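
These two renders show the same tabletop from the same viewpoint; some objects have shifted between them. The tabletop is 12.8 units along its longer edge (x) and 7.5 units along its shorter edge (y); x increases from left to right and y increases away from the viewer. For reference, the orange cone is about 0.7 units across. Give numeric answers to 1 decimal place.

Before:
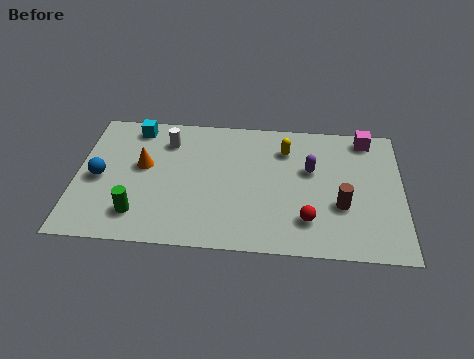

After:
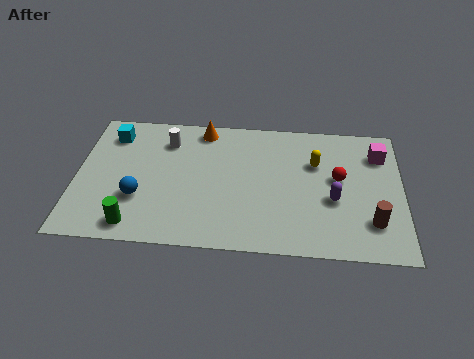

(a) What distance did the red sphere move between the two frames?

2.7

The red sphere moved from about (9.1, 1.8) to (10.3, 4.2), a distance of √(1.2² + 2.4²) ≈ 2.7.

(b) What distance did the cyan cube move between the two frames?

1.0

From (2.2, 6.5) to (1.3, 6.0), the cyan cube covered √(0.9² + 0.5²) ≈ 1.0 units.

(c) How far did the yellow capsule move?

1.4

The yellow capsule moved from about (8.2, 5.7) to (9.4, 5.0), a distance of √(1.2² + 0.7²) ≈ 1.4.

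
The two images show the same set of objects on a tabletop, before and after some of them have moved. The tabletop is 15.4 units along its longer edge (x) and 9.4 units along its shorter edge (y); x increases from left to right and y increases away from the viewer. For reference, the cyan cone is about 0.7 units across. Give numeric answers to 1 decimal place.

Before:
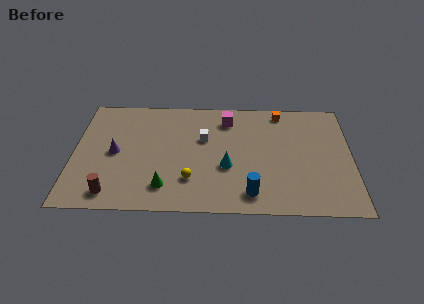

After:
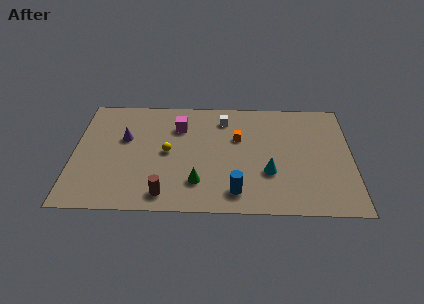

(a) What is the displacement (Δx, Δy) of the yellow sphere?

(-1.3, 2.2)

From the two frames, the yellow sphere sits at roughly (6.5, 2.5) before and (5.2, 4.7) after.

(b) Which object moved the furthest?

the orange cube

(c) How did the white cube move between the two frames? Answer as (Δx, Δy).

(1.1, 1.7)

The white cube was at about (7.2, 5.9) and moved to about (8.3, 7.6).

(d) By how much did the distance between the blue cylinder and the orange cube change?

-2.6

Before: roughly 7.0 units apart; after: 4.4. That's 2.6 units closer together.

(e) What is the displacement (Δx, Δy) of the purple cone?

(0.5, 1.2)

The purple cone started near (2.3, 4.6) and ended near (2.8, 5.8).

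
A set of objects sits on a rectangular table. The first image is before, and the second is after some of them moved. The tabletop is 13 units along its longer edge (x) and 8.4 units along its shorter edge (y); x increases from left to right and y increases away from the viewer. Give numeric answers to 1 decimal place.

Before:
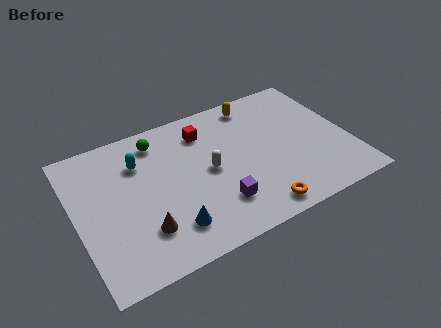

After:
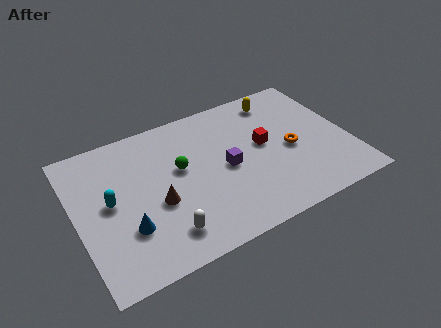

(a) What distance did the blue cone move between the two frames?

2.1

The blue cone moved from about (4.1, 1.8) to (2.2, 2.6), a distance of √(1.9² + 0.8²) ≈ 2.1.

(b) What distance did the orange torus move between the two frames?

3.5

The orange torus was near (8.1, 1.0) before and (10.2, 3.8) after, so it travelled √(2.1² + 2.8²) ≈ 3.5 units.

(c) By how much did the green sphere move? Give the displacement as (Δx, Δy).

(0.8, -2.1)

The green sphere was at about (4.2, 7.0) and moved to about (5.0, 4.9).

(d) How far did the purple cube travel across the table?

2.0

From (6.4, 2.1) to (7.1, 4.0), the purple cube covered √(0.7² + 1.9²) ≈ 2.0 units.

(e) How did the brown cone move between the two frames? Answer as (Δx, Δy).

(0.8, 1.2)

The brown cone was at about (2.9, 2.2) and moved to about (3.7, 3.4).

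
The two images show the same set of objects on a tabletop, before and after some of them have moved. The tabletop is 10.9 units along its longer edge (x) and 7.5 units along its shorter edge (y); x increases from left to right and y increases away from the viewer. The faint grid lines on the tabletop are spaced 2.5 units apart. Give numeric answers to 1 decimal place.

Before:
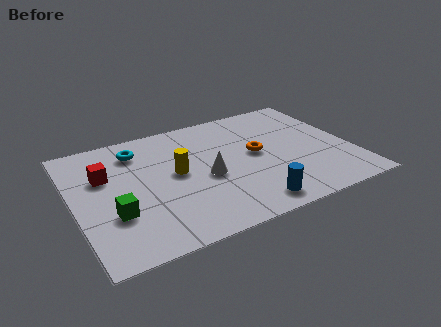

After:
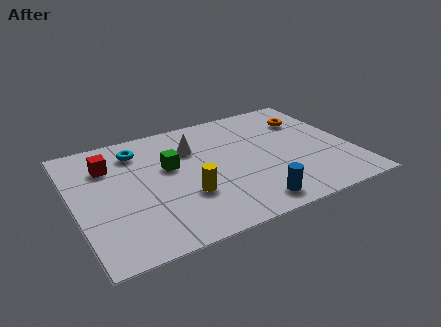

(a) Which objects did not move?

the blue cylinder and the cyan torus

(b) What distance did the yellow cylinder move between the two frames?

1.5

The yellow cylinder was near (4.0, 4.0) before and (4.2, 2.5) after, so it travelled √(0.2² + 1.5²) ≈ 1.5 units.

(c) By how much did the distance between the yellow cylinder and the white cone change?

+1.6

They were about 1.3 units apart before and 2.9 after — 1.6 units further apart.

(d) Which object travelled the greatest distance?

the green cube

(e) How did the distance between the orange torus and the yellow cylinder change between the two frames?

+2.9

Before: roughly 3.2 units apart; after: 6.1. That's 2.9 units further apart.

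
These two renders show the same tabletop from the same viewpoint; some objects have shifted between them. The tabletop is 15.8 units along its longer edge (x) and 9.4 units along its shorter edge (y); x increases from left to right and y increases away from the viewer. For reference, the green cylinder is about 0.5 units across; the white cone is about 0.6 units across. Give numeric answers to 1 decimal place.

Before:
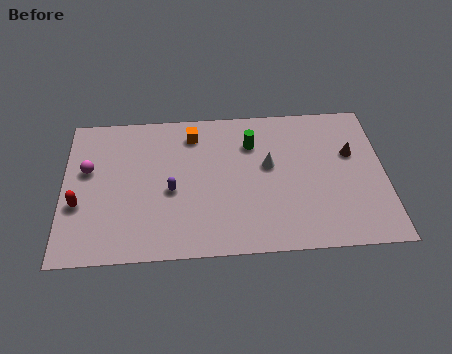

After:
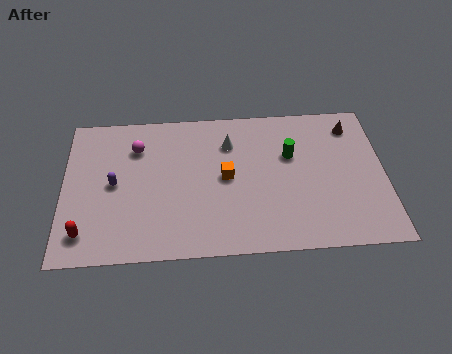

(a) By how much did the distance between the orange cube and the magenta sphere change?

-0.7

Before: roughly 5.6 units apart; after: 4.9. That's 0.7 units closer together.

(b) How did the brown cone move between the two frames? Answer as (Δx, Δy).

(0.1, 1.8)

The brown cone started near (14.2, 5.9) and ended near (14.3, 7.7).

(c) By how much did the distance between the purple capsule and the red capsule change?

-1.2

Before: roughly 4.5 units apart; after: 3.3. That's 1.2 units closer together.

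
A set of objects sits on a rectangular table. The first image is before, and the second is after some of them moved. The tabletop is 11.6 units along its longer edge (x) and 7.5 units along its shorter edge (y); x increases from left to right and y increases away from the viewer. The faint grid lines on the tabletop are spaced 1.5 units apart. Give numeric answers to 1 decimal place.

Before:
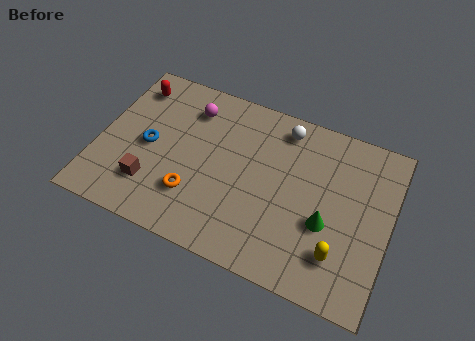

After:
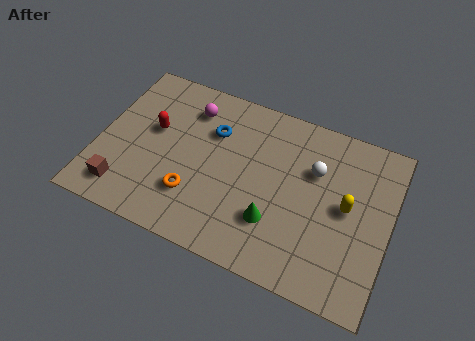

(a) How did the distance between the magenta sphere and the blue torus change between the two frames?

-1.5

The distance was about 2.7 in the first image and 1.2 in the second, so they moved 1.5 units closer together.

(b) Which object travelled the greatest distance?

the blue torus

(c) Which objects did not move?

the orange torus and the magenta sphere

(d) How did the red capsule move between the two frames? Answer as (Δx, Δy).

(1.1, -1.7)

From the two frames, the red capsule sits at roughly (1.0, 6.1) before and (2.1, 4.4) after.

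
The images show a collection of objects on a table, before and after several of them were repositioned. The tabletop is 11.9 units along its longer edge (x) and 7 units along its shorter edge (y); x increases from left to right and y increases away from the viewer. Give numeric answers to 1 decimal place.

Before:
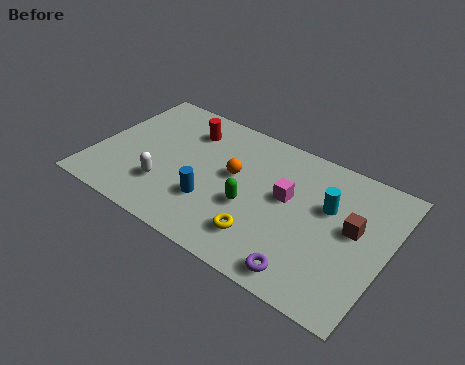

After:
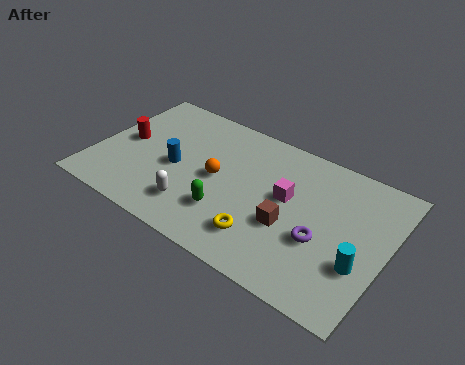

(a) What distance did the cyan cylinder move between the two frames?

2.6

From (9.4, 4.4) to (11.0, 2.4), the cyan cylinder covered √(1.6² + 2.0²) ≈ 2.6 units.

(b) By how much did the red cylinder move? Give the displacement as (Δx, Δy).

(-2.3, -1.8)

The red cylinder was at about (3.4, 5.4) and moved to about (1.1, 3.6).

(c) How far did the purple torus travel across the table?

1.8

The purple torus moved from about (9.1, 0.9) to (9.4, 2.7), a distance of √(0.3² + 1.8²) ≈ 1.8.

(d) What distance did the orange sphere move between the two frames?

0.8

From (5.6, 4.0) to (5.0, 3.5), the orange sphere covered √(0.6² + 0.5²) ≈ 0.8 units.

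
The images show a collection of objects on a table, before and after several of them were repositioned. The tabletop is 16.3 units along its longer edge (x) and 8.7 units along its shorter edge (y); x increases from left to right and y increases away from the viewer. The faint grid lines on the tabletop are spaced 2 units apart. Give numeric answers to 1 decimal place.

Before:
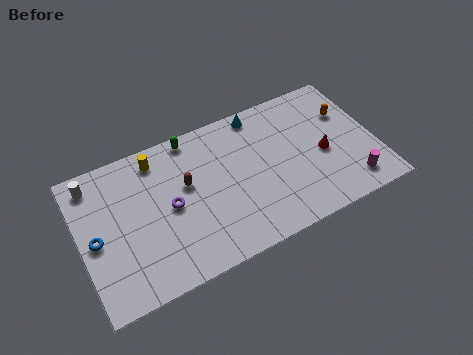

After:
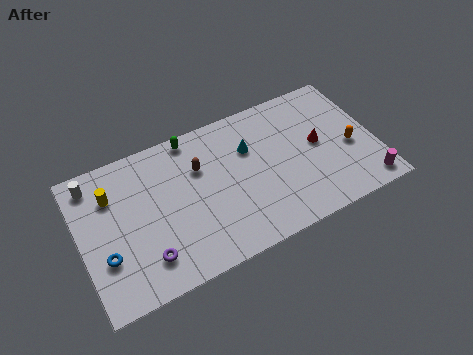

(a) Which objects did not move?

the green capsule and the white cylinder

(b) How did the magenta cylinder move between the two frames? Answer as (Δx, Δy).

(0.8, -0.4)

From the two frames, the magenta cylinder sits at roughly (14.6, 1.5) before and (15.4, 1.1) after.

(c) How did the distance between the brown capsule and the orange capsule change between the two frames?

-0.6

They were about 9.1 units apart before and 8.5 after — 0.6 units closer together.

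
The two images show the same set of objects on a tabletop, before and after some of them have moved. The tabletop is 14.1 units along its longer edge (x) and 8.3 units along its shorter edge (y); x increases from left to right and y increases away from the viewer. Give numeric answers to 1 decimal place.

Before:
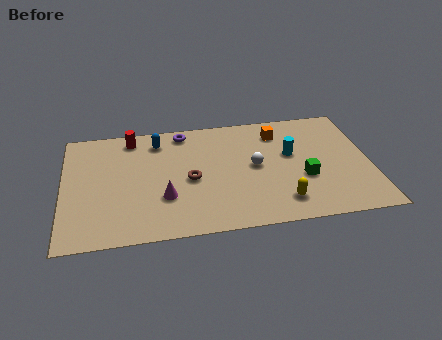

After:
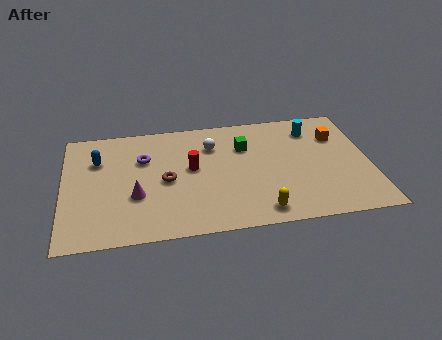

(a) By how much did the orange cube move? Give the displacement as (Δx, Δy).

(2.7, -0.7)

The orange cube was at about (10.0, 6.6) and moved to about (12.7, 5.9).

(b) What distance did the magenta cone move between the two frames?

1.3

The magenta cone was near (4.6, 2.7) before and (3.3, 3.0) after, so it travelled √(1.3² + 0.3²) ≈ 1.3 units.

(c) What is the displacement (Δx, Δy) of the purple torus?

(-1.9, -1.7)

The purple torus started near (5.6, 7.3) and ended near (3.7, 5.6).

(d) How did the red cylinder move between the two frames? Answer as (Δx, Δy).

(2.7, -2.6)

The red cylinder started near (3.2, 7.2) and ended near (5.9, 4.6).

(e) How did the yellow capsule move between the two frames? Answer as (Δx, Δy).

(-1.0, -0.5)

The yellow capsule started near (9.9, 1.6) and ended near (8.9, 1.1).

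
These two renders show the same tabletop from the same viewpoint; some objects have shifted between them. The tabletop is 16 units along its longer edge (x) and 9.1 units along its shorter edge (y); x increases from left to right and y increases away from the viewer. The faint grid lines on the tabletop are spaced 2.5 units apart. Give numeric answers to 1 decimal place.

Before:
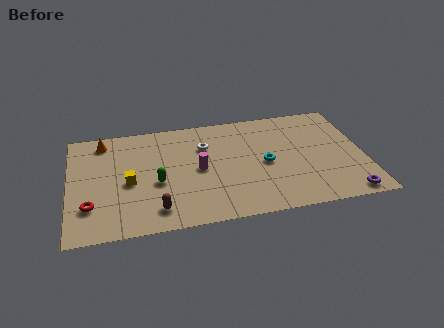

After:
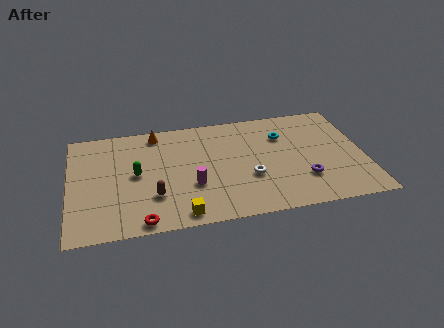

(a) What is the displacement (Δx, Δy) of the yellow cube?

(2.7, -3.1)

From the two frames, the yellow cube sits at roughly (3.2, 4.1) before and (5.9, 1.0) after.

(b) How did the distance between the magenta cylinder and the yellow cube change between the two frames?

-1.5

The distance was about 3.8 in the first image and 2.3 in the second, so they moved 1.5 units closer together.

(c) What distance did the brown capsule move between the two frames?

1.1

From (4.6, 1.6) to (4.5, 2.7), the brown capsule covered √(0.1² + 1.1²) ≈ 1.1 units.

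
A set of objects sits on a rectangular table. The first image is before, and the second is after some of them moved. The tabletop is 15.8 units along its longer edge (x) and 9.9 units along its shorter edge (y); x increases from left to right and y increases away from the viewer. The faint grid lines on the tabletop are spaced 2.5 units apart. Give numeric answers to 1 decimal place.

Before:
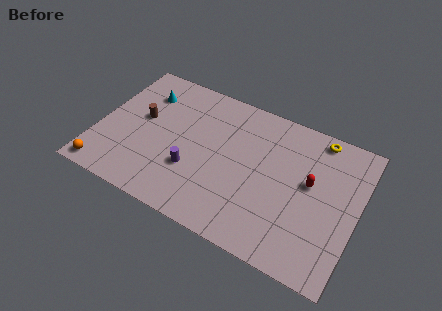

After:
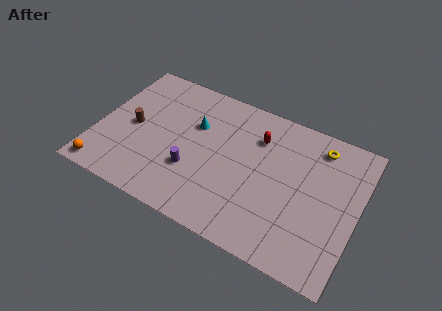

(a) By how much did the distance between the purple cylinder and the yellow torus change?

-0.3

Before: roughly 9.0 units apart; after: 8.7. That's 0.3 units closer together.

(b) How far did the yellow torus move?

0.6

From (13.0, 8.9) to (13.1, 8.3), the yellow torus covered √(0.1² + 0.6²) ≈ 0.6 units.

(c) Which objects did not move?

the orange sphere and the purple cylinder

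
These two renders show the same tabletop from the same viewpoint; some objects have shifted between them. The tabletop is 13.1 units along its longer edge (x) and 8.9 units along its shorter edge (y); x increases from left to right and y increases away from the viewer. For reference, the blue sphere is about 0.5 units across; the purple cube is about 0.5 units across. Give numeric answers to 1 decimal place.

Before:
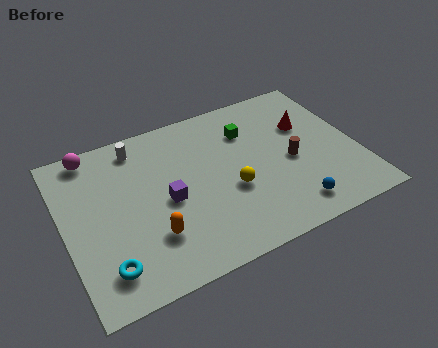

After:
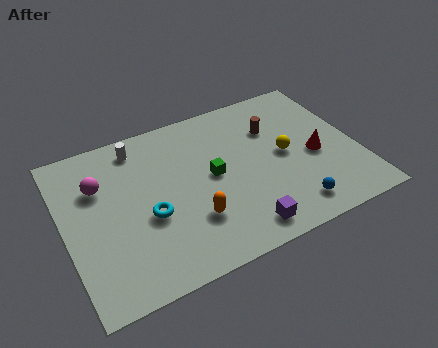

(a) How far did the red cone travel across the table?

1.9

From (11.1, 5.8) to (11.2, 3.9), the red cone covered √(0.1² + 1.9²) ≈ 1.9 units.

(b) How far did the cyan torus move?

2.8

The cyan torus moved from about (1.5, 1.7) to (3.6, 3.6), a distance of √(2.1² + 1.9²) ≈ 2.8.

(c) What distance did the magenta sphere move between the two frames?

1.9

The magenta sphere was near (1.6, 8.0) before and (1.7, 6.1) after, so it travelled √(0.1² + 1.9²) ≈ 1.9 units.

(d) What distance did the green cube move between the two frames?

2.7

The green cube was near (8.5, 6.5) before and (6.6, 4.6) after, so it travelled √(1.9² + 1.9²) ≈ 2.7 units.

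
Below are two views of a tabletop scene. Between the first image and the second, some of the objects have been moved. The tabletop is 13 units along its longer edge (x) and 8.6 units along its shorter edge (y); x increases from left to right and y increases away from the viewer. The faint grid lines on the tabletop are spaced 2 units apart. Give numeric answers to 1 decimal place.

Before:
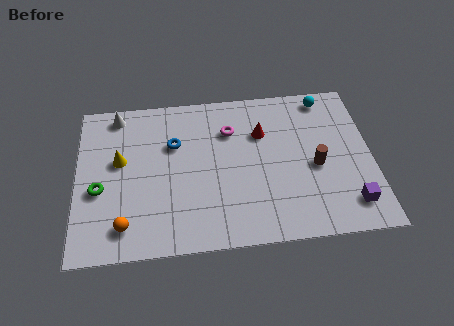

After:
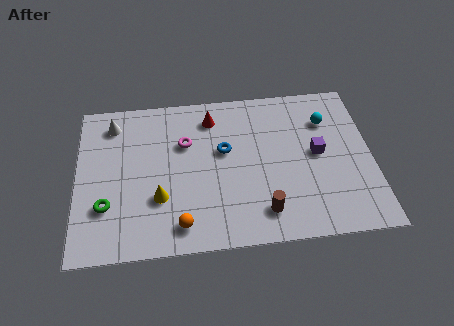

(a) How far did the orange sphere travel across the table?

2.4

The orange sphere was near (2.1, 1.5) before and (4.5, 1.3) after, so it travelled √(2.4² + 0.2²) ≈ 2.4 units.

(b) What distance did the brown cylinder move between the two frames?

3.3

From (10.5, 3.8) to (8.1, 1.6), the brown cylinder covered √(2.4² + 2.2²) ≈ 3.3 units.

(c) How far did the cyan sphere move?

1.3

The cyan sphere moved from about (11.1, 7.6) to (11.1, 6.3), a distance of √(0.0² + 1.3²) ≈ 1.3.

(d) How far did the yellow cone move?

2.8

The yellow cone moved from about (1.9, 5.0) to (3.6, 2.8), a distance of √(1.7² + 2.2²) ≈ 2.8.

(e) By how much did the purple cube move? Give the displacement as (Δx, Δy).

(-1.3, 2.9)

The purple cube started near (11.9, 1.6) and ended near (10.6, 4.5).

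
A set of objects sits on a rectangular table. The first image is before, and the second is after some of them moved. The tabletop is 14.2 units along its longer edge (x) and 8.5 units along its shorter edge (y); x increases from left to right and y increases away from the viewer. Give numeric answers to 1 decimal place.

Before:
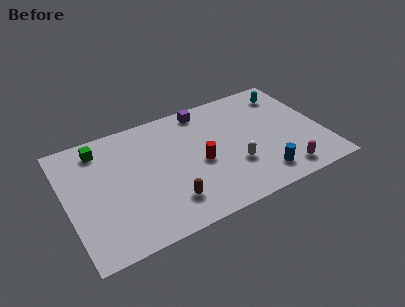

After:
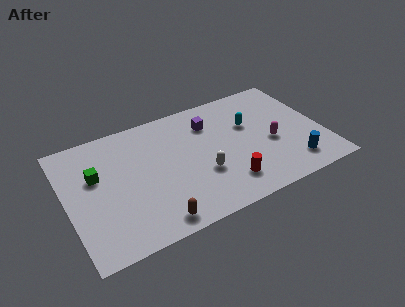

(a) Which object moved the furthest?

the cyan capsule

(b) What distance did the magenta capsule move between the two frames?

2.4

The magenta capsule was near (11.6, 1.2) before and (11.3, 3.6) after, so it travelled √(0.3² + 2.4²) ≈ 2.4 units.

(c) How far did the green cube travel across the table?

1.8

The green cube was near (2.1, 7.1) before and (1.7, 5.3) after, so it travelled √(0.4² + 1.8²) ≈ 1.8 units.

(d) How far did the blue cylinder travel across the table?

1.8

From (10.4, 1.5) to (12.2, 1.6), the blue cylinder covered √(1.8² + 0.1²) ≈ 1.8 units.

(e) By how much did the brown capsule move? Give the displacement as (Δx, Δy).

(-0.9, -0.9)

From the two frames, the brown capsule sits at roughly (5.3, 1.9) before and (4.4, 1.0) after.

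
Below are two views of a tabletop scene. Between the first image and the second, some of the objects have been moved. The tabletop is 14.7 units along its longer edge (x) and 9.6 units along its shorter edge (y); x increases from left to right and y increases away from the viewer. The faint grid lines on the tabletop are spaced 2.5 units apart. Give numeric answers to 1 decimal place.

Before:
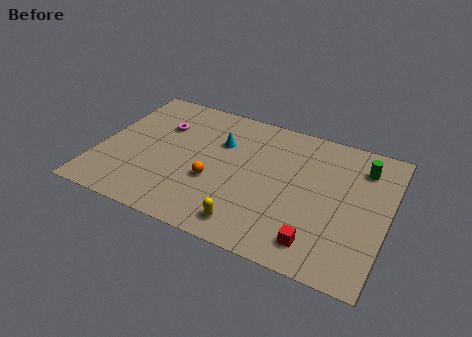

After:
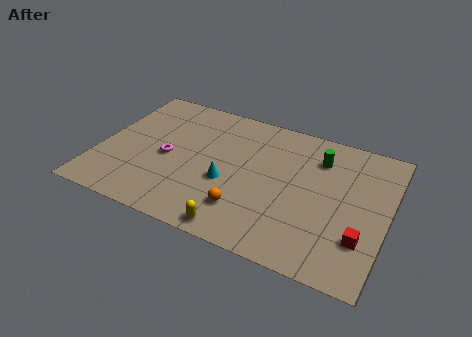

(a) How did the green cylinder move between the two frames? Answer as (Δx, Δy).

(-2.2, -0.2)

The green cylinder started near (13.2, 7.5) and ended near (11.0, 7.3).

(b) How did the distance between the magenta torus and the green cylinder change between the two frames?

-2.3

The distance was about 10.3 in the first image and 8.0 in the second, so they moved 2.3 units closer together.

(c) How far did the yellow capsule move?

0.7

The yellow capsule moved from about (8.1, 1.4) to (7.6, 0.9), a distance of √(0.5² + 0.5²) ≈ 0.7.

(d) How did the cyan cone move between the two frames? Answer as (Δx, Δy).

(0.7, -2.7)

The cyan cone was at about (6.0, 6.5) and moved to about (6.7, 3.8).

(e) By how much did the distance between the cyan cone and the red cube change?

-0.4

Before: roughly 7.4 units apart; after: 7.0. That's 0.4 units closer together.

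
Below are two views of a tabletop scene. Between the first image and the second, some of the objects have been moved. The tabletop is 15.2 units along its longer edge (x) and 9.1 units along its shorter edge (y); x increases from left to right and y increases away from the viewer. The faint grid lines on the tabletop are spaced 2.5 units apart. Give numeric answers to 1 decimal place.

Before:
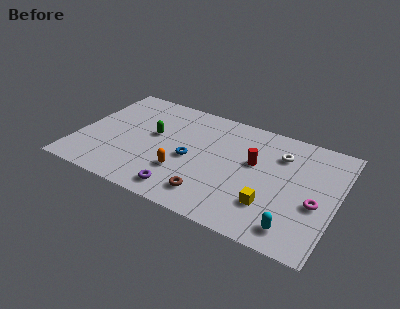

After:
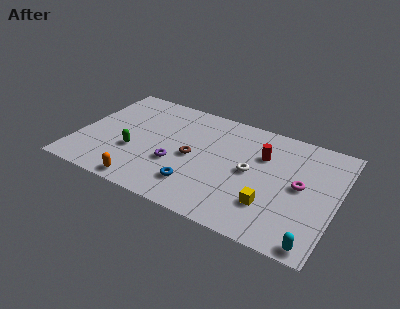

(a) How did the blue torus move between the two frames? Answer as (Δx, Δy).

(0.6, -2.0)

The blue torus started near (6.7, 4.1) and ended near (7.3, 2.1).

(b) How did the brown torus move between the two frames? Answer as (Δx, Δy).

(-1.4, 2.6)

The brown torus was at about (8.2, 1.7) and moved to about (6.8, 4.3).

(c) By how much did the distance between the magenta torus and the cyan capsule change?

+1.6

The distance was about 2.5 in the first image and 4.1 in the second, so they moved 1.6 units further apart.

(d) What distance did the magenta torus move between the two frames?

1.4

The magenta torus was near (14.1, 3.7) before and (13.1, 4.7) after, so it travelled √(1.0² + 1.0²) ≈ 1.4 units.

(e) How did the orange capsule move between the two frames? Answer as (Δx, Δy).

(-2.0, -1.9)

The orange capsule was at about (6.4, 2.8) and moved to about (4.4, 0.9).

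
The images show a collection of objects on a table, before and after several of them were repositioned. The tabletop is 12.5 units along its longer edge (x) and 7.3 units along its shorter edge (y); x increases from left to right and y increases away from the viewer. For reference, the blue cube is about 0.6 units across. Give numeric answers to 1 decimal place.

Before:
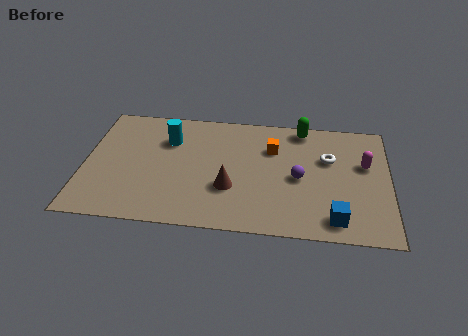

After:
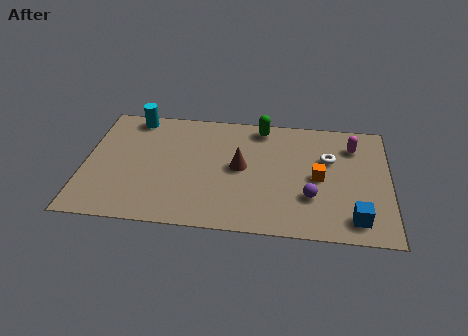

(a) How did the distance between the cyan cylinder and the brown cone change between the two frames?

+1.5

Before: roughly 3.7 units apart; after: 5.2. That's 1.5 units further apart.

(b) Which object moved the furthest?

the orange cube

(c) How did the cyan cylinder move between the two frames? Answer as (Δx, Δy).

(-1.5, 1.3)

The cyan cylinder started near (3.4, 5.2) and ended near (1.9, 6.5).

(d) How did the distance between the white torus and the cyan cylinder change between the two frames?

+1.7

They were about 6.6 units apart before and 8.3 after — 1.7 units further apart.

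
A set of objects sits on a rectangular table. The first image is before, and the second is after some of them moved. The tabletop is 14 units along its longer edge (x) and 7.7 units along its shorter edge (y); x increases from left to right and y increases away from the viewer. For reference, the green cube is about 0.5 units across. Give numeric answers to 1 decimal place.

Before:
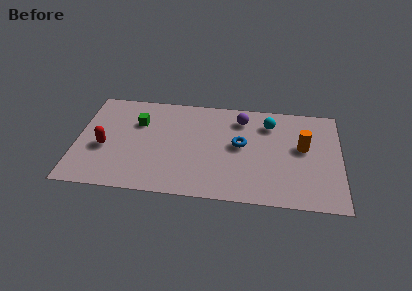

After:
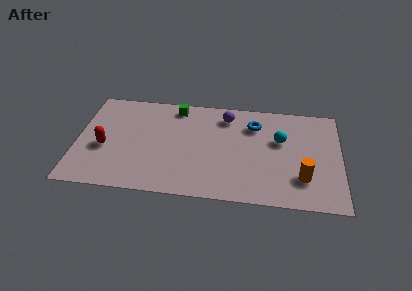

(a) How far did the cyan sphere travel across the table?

1.3

The cyan sphere was near (10.2, 6.0) before and (10.8, 4.8) after, so it travelled √(0.6² + 1.2²) ≈ 1.3 units.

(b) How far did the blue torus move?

1.7

The blue torus was near (8.7, 4.2) before and (9.4, 5.8) after, so it travelled √(0.7² + 1.6²) ≈ 1.7 units.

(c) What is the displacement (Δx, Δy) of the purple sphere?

(-0.8, 0.1)

The purple sphere was at about (8.7, 6.2) and moved to about (7.9, 6.3).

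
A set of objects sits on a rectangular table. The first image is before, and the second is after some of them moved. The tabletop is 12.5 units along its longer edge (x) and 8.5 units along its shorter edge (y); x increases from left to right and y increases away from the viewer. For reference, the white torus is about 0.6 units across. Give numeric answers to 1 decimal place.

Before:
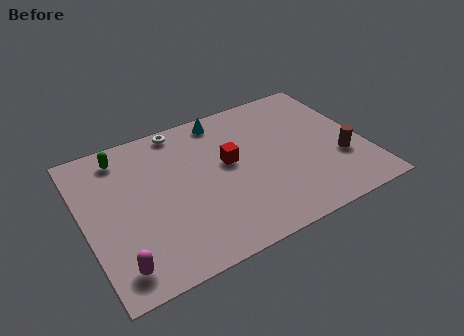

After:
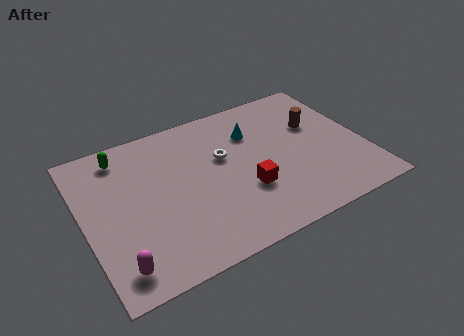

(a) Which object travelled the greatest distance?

the white torus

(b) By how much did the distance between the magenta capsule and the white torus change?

-0.8

The distance was about 7.3 in the first image and 6.5 in the second, so they moved 0.8 units closer together.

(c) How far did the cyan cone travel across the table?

1.8

The cyan cone moved from about (6.6, 7.5) to (7.8, 6.1), a distance of √(1.2² + 1.4²) ≈ 1.8.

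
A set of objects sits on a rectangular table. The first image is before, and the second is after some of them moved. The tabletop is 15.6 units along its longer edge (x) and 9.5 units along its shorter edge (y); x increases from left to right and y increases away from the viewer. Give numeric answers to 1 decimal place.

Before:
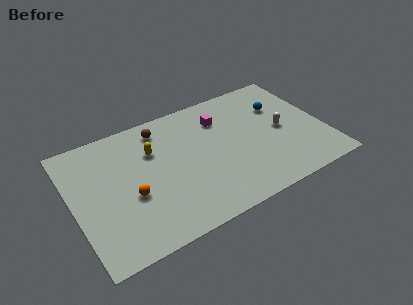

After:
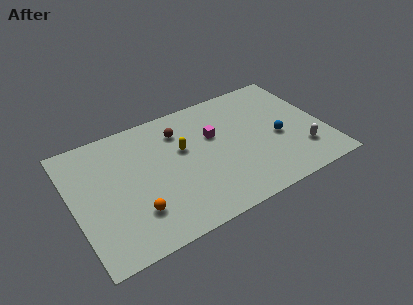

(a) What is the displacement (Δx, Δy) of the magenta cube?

(-0.6, -1.1)

From the two frames, the magenta cube sits at roughly (9.5, 7.1) before and (8.9, 6.0) after.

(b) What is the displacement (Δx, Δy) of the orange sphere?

(0.1, -1.3)

From the two frames, the orange sphere sits at roughly (3.4, 3.8) before and (3.5, 2.5) after.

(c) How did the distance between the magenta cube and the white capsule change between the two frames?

+1.9

The distance was about 4.3 in the first image and 6.2 in the second, so they moved 1.9 units further apart.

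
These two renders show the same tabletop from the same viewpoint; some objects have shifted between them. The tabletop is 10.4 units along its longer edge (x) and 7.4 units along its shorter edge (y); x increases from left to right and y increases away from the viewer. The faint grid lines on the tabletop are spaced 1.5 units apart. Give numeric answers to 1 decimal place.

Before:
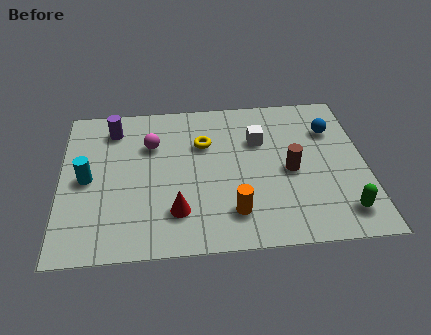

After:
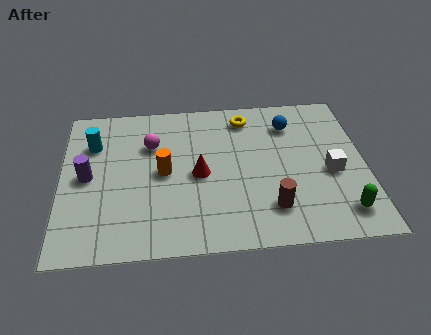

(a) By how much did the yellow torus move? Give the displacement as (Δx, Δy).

(1.5, 1.2)

The yellow torus started near (4.9, 5.0) and ended near (6.4, 6.2).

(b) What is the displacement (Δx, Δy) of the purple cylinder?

(-0.9, -2.3)

From the two frames, the purple cylinder sits at roughly (1.8, 6.0) before and (0.9, 3.7) after.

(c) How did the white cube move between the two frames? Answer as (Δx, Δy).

(2.4, -1.8)

The white cube started near (6.8, 5.0) and ended near (9.2, 3.2).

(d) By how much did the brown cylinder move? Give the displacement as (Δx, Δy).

(-0.7, -1.7)

The brown cylinder started near (7.8, 3.4) and ended near (7.1, 1.7).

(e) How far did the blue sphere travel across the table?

1.5

The blue sphere was near (9.3, 5.3) before and (7.9, 5.7) after, so it travelled √(1.4² + 0.4²) ≈ 1.5 units.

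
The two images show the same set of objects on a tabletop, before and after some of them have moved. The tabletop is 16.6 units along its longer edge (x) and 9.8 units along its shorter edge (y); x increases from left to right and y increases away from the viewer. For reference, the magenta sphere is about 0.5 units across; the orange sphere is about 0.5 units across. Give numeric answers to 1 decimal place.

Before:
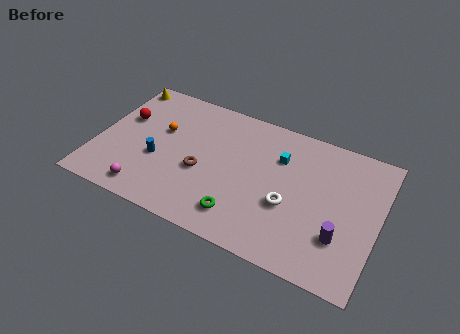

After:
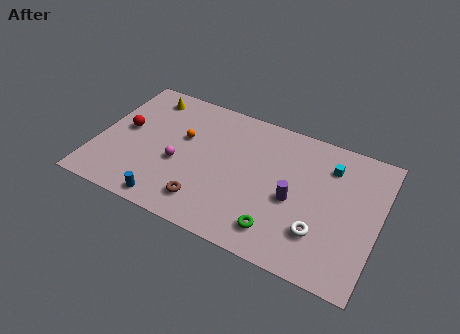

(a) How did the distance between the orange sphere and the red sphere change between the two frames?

+1.2

Before: roughly 2.3 units apart; after: 3.5. That's 1.2 units further apart.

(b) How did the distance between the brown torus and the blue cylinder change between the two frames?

-0.3

Before: roughly 2.6 units apart; after: 2.3. That's 0.3 units closer together.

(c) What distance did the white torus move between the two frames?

2.2

The white torus moved from about (11.5, 3.8) to (13.4, 2.7), a distance of √(1.9² + 1.1²) ≈ 2.2.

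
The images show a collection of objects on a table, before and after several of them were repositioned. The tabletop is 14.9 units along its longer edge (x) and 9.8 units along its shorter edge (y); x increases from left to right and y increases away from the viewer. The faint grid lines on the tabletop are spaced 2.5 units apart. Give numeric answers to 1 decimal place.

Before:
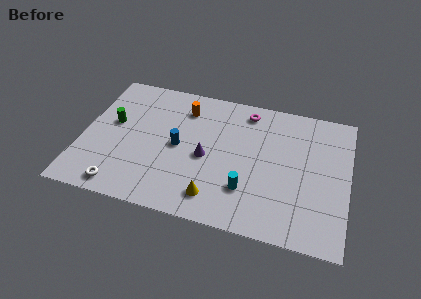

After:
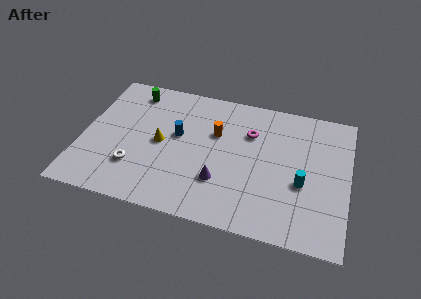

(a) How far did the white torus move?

1.7

The white torus was near (2.5, 1.1) before and (3.1, 2.7) after, so it travelled √(0.6² + 1.6²) ≈ 1.7 units.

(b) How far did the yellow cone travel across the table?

4.5

The yellow cone moved from about (7.7, 1.7) to (4.4, 4.8), a distance of √(3.3² + 3.1²) ≈ 4.5.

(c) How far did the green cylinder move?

2.8

The green cylinder moved from about (1.6, 5.6) to (2.5, 8.3), a distance of √(0.9² + 2.7²) ≈ 2.8.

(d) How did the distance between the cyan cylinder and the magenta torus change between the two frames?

-1.5

They were about 5.7 units apart before and 4.2 after — 1.5 units closer together.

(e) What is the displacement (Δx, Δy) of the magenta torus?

(0.3, -1.6)

The magenta torus started near (9.0, 8.4) and ended near (9.3, 6.8).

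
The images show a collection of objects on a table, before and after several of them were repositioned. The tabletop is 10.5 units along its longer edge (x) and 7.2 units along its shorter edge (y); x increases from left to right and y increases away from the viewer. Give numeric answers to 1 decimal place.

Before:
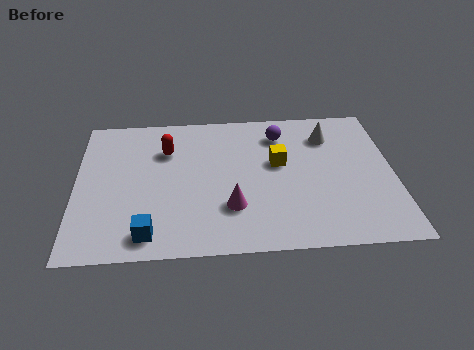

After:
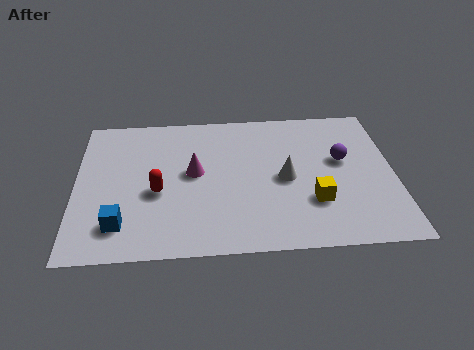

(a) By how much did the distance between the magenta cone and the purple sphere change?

+0.9

Before: roughly 4.0 units apart; after: 4.9. That's 0.9 units further apart.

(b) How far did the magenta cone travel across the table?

2.2

The magenta cone moved from about (5.1, 2.1) to (3.9, 3.9), a distance of √(1.2² + 1.8²) ≈ 2.2.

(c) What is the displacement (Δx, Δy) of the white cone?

(-1.5, -2.1)

The white cone was at about (8.4, 5.5) and moved to about (6.9, 3.4).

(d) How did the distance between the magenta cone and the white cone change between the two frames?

-1.7

They were about 4.7 units apart before and 3.0 after — 1.7 units closer together.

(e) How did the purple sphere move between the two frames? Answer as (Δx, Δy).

(2.0, -1.5)

The purple sphere started near (6.8, 5.7) and ended near (8.8, 4.2).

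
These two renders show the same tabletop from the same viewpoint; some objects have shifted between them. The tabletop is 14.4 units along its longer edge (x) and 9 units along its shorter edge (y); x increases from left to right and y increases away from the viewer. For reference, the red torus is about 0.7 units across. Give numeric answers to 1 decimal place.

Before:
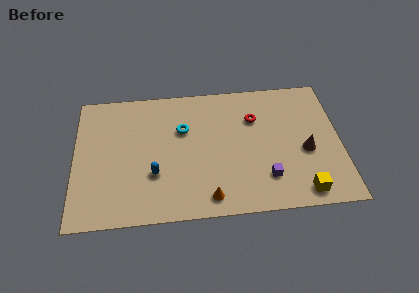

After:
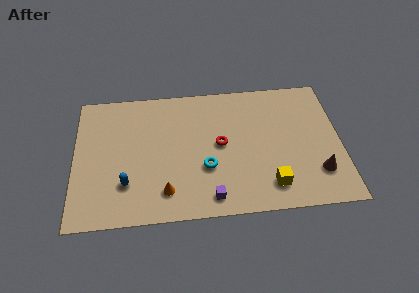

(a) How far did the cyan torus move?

3.0

The cyan torus was near (5.9, 5.9) before and (7.1, 3.2) after, so it travelled √(1.2² + 2.7²) ≈ 3.0 units.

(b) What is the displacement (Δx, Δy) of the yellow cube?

(-1.7, 0.6)

The yellow cube started near (12.2, 1.1) and ended near (10.5, 1.7).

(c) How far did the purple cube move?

3.2

The purple cube was near (10.3, 2.2) before and (7.3, 1.2) after, so it travelled √(3.0² + 1.0²) ≈ 3.2 units.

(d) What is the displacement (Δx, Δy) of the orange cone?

(-2.3, 0.6)

From the two frames, the orange cone sits at roughly (7.2, 1.2) before and (4.9, 1.8) after.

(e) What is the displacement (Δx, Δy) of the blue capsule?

(-1.5, -0.5)

From the two frames, the blue capsule sits at roughly (4.3, 3.0) before and (2.8, 2.5) after.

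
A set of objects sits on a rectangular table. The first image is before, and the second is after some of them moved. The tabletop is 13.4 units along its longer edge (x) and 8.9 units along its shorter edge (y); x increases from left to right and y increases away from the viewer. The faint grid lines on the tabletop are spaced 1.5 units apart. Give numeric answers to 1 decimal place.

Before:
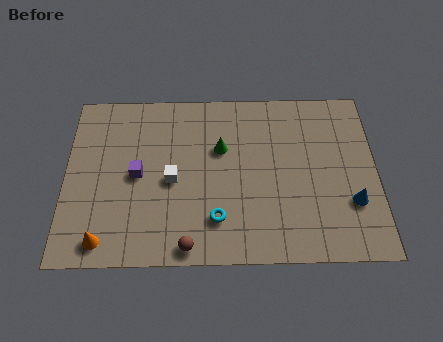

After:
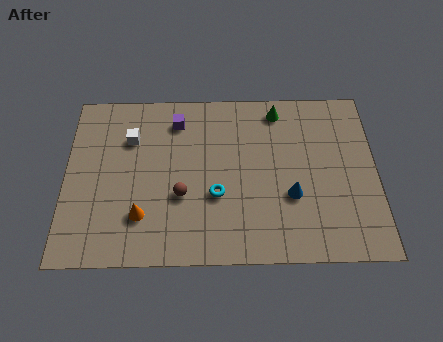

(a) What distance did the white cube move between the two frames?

2.8

The white cube was near (4.6, 4.1) before and (2.8, 6.3) after, so it travelled √(1.8² + 2.2²) ≈ 2.8 units.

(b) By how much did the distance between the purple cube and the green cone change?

+0.6

The distance was about 3.8 in the first image and 4.4 in the second, so they moved 0.6 units further apart.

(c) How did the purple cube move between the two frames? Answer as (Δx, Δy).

(1.7, 2.8)

The purple cube was at about (3.1, 4.4) and moved to about (4.8, 7.2).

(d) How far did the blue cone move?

2.6

From (12.3, 2.8) to (9.7, 3.2), the blue cone covered √(2.6² + 0.4²) ≈ 2.6 units.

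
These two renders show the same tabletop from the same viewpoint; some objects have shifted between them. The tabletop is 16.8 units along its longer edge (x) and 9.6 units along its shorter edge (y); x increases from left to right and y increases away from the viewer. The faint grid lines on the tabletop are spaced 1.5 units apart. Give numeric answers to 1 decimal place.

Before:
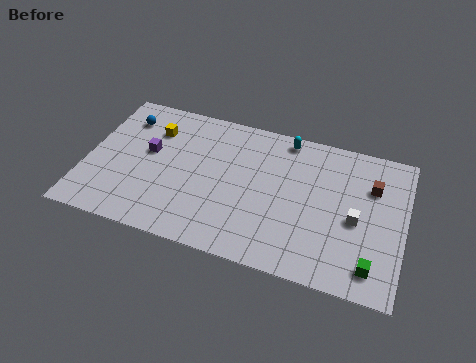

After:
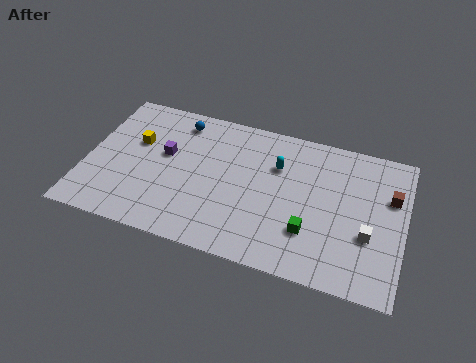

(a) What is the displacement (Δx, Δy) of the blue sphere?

(2.9, 0.6)

The blue sphere was at about (1.7, 7.5) and moved to about (4.6, 8.1).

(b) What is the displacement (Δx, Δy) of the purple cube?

(0.9, 0.1)

The purple cube was at about (3.2, 5.5) and moved to about (4.1, 5.6).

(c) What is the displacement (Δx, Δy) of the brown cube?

(1.0, -0.4)

From the two frames, the brown cube sits at roughly (15.0, 6.7) before and (16.0, 6.3) after.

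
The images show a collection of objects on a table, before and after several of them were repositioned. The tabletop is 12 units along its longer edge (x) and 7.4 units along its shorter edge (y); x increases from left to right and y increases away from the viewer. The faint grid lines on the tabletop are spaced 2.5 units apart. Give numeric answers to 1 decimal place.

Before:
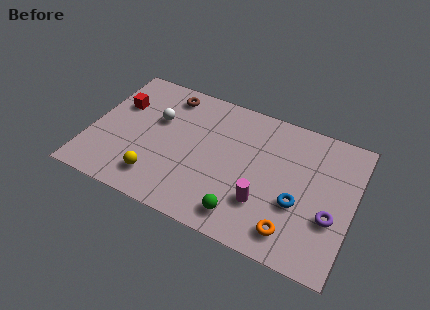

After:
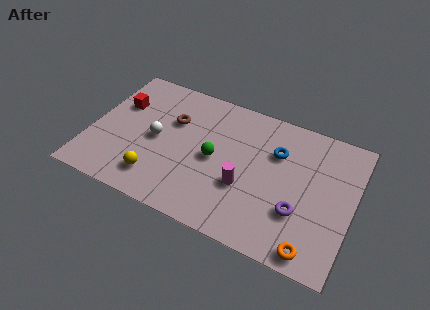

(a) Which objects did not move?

the red cube and the yellow sphere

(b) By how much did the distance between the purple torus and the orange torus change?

-0.3

The distance was about 2.1 in the first image and 1.8 in the second, so they moved 0.3 units closer together.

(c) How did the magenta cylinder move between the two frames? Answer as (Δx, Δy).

(-0.9, 0.5)

From the two frames, the magenta cylinder sits at roughly (8.1, 2.2) before and (7.2, 2.7) after.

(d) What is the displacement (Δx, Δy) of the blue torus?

(-1.2, 2.3)

From the two frames, the blue torus sits at roughly (9.6, 2.8) before and (8.4, 5.1) after.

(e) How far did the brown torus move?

1.5

From (3.2, 6.3) to (3.6, 4.9), the brown torus covered √(0.4² + 1.4²) ≈ 1.5 units.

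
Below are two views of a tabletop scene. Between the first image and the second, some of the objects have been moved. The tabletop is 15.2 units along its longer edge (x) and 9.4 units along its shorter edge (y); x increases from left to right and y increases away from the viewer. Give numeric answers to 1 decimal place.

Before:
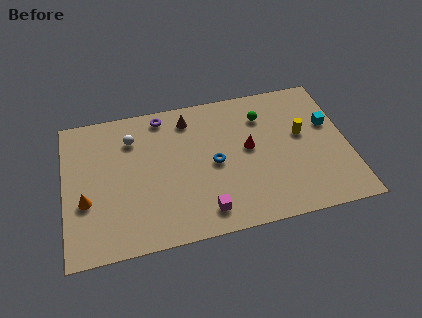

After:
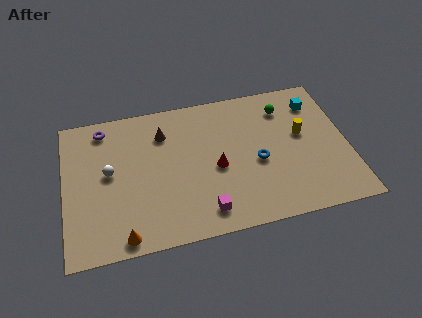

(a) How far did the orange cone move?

3.2

From (1.1, 3.5) to (3.0, 0.9), the orange cone covered √(1.9² + 2.6²) ≈ 3.2 units.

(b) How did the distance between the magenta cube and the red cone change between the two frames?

-1.6

Before: roughly 4.4 units apart; after: 2.8. That's 1.6 units closer together.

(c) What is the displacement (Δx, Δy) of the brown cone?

(-1.4, -0.7)

The brown cone started near (6.8, 7.8) and ended near (5.4, 7.1).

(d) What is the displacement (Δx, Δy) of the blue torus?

(2.3, -0.4)

From the two frames, the blue torus sits at roughly (8.0, 4.5) before and (10.3, 4.1) after.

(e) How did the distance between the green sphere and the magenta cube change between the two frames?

+0.9

They were about 6.6 units apart before and 7.5 after — 0.9 units further apart.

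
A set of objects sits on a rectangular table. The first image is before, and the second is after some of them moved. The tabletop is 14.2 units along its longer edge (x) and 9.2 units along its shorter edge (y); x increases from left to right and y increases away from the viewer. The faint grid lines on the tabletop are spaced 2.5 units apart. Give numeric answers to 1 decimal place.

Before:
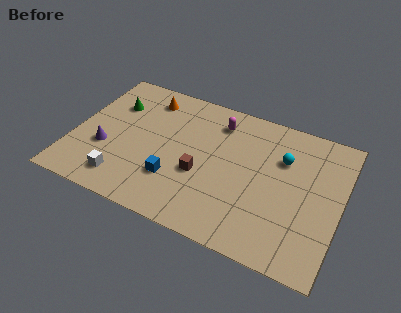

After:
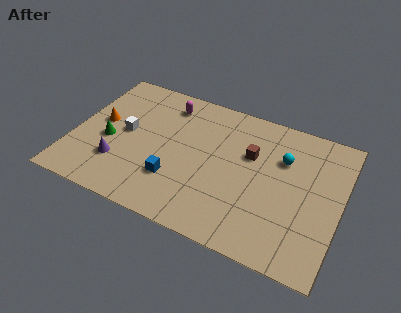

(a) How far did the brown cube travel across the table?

3.3

The brown cube moved from about (6.9, 3.6) to (9.3, 5.9), a distance of √(2.4² + 2.3²) ≈ 3.3.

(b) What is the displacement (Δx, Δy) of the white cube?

(-0.3, 3.2)

The white cube started near (3.0, 1.6) and ended near (2.7, 4.8).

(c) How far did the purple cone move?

1.1

The purple cone moved from about (1.8, 3.3) to (2.6, 2.6), a distance of √(0.8² + 0.7²) ≈ 1.1.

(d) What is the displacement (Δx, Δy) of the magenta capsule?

(-2.8, 0.2)

From the two frames, the magenta capsule sits at roughly (7.4, 7.4) before and (4.6, 7.6) after.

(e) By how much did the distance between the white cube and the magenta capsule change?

-3.9

They were about 7.3 units apart before and 3.4 after — 3.9 units closer together.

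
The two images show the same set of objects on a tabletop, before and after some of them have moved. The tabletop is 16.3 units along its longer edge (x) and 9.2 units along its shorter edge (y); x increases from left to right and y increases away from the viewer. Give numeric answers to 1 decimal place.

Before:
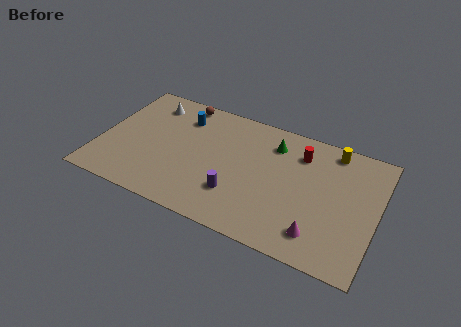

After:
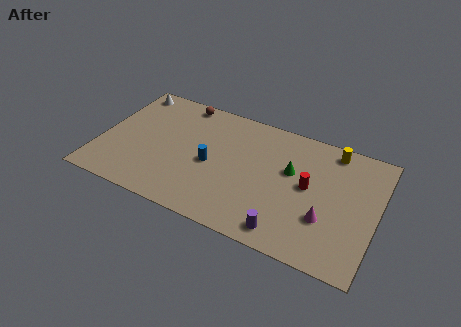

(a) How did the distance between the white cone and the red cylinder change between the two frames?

+2.5

They were about 9.1 units apart before and 11.6 after — 2.5 units further apart.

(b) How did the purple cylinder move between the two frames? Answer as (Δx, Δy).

(3.1, -1.4)

The purple cylinder was at about (8.3, 2.6) and moved to about (11.4, 1.2).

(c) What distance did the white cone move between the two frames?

1.5

From (2.5, 7.5) to (1.1, 8.1), the white cone covered √(1.4² + 0.6²) ≈ 1.5 units.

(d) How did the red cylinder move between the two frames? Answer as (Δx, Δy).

(0.7, -2.2)

From the two frames, the red cylinder sits at roughly (11.6, 7.1) before and (12.3, 4.9) after.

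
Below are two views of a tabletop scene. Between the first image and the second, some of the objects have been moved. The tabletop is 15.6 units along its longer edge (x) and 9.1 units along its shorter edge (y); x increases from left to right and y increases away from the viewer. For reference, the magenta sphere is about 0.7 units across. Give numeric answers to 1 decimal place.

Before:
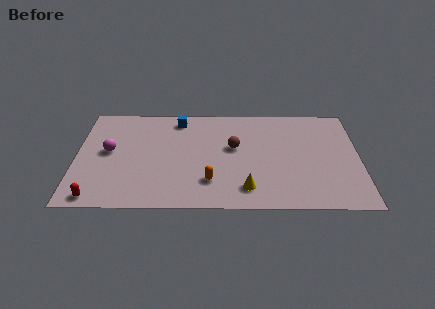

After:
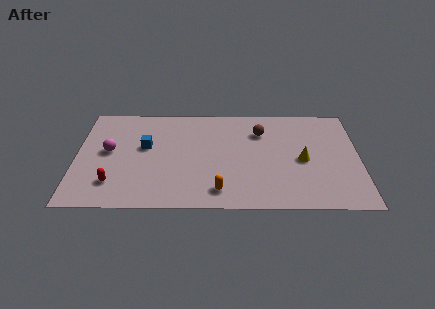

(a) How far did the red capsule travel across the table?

1.5

The red capsule was near (1.2, 0.9) before and (2.1, 2.1) after, so it travelled √(0.9² + 1.2²) ≈ 1.5 units.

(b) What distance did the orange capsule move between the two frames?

0.9

The orange capsule moved from about (7.4, 2.3) to (7.9, 1.5), a distance of √(0.5² + 0.8²) ≈ 0.9.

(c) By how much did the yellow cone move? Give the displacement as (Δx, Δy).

(3.1, 2.5)

From the two frames, the yellow cone sits at roughly (9.4, 1.7) before and (12.5, 4.2) after.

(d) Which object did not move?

the magenta sphere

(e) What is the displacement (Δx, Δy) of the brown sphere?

(1.5, 1.4)

The brown sphere started near (8.7, 5.3) and ended near (10.2, 6.7).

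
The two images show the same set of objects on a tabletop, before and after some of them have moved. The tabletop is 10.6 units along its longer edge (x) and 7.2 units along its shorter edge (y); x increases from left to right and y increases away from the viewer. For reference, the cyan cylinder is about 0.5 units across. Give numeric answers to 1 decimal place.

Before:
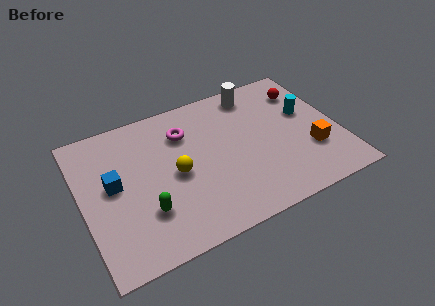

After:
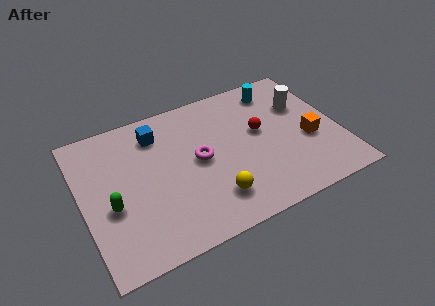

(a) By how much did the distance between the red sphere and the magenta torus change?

-2.5

The distance was about 5.1 in the first image and 2.6 in the second, so they moved 2.5 units closer together.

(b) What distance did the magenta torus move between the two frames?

1.6

From (4.4, 5.3) to (4.8, 3.7), the magenta torus covered √(0.4² + 1.6²) ≈ 1.6 units.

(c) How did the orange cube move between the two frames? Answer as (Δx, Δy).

(0.0, 0.6)

The orange cube was at about (9.3, 2.3) and moved to about (9.3, 2.9).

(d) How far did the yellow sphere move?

2.2

The yellow sphere was near (3.8, 3.4) before and (5.1, 1.6) after, so it travelled √(1.3² + 1.8²) ≈ 2.2 units.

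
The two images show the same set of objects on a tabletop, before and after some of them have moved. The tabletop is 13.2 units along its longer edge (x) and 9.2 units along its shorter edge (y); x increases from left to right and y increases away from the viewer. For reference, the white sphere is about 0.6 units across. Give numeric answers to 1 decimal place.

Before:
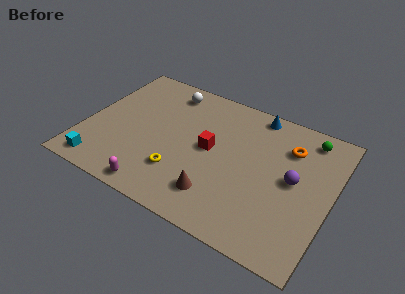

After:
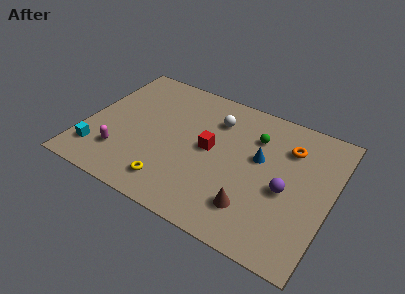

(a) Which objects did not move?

the red cube and the orange torus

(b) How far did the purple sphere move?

0.9

The purple sphere moved from about (11.2, 4.8) to (10.9, 4.0), a distance of √(0.3² + 0.8²) ≈ 0.9.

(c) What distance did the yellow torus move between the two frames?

0.9

The yellow torus moved from about (5.4, 2.5) to (5.1, 1.6), a distance of √(0.3² + 0.9²) ≈ 0.9.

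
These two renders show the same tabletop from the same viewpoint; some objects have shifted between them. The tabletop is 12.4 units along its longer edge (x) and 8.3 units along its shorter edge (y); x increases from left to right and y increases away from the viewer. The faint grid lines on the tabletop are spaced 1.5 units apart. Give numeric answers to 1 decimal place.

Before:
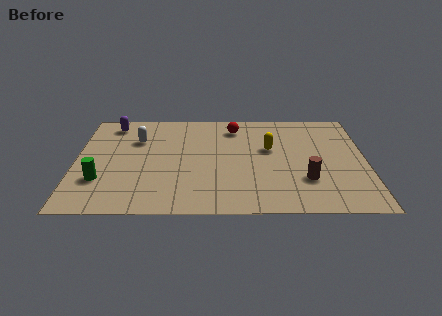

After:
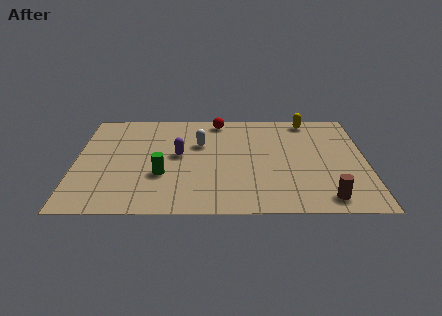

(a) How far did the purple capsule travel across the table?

3.9

From (1.5, 7.1) to (4.4, 4.5), the purple capsule covered √(2.9² + 2.6²) ≈ 3.9 units.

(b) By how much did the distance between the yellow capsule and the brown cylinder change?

+3.4

Before: roughly 2.9 units apart; after: 6.3. That's 3.4 units further apart.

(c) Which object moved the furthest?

the purple capsule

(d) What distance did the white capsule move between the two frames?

2.7

The white capsule moved from about (2.6, 5.8) to (5.3, 5.4), a distance of √(2.7² + 0.4²) ≈ 2.7.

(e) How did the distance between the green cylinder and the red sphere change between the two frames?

-2.0

Before: roughly 7.1 units apart; after: 5.1. That's 2.0 units closer together.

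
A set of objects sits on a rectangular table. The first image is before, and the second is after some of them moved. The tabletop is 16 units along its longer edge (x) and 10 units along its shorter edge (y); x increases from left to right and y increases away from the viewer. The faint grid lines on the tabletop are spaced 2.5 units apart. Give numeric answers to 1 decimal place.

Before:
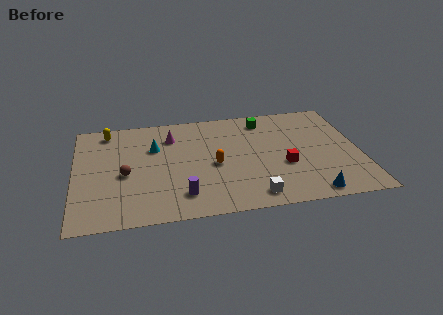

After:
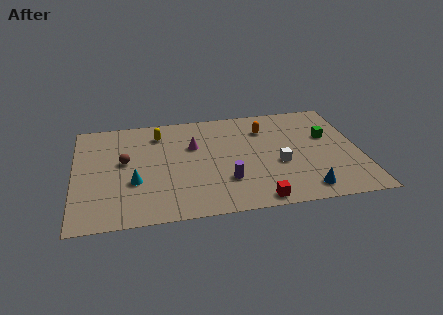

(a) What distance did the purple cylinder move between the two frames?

2.7

The purple cylinder was near (5.9, 2.0) before and (8.4, 2.9) after, so it travelled √(2.5² + 0.9²) ≈ 2.7 units.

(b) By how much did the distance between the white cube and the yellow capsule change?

-3.1

They were about 10.8 units apart before and 7.7 after — 3.1 units closer together.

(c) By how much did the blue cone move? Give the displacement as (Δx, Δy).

(-0.3, 0.4)

From the two frames, the blue cone sits at roughly (13.0, 1.0) before and (12.7, 1.4) after.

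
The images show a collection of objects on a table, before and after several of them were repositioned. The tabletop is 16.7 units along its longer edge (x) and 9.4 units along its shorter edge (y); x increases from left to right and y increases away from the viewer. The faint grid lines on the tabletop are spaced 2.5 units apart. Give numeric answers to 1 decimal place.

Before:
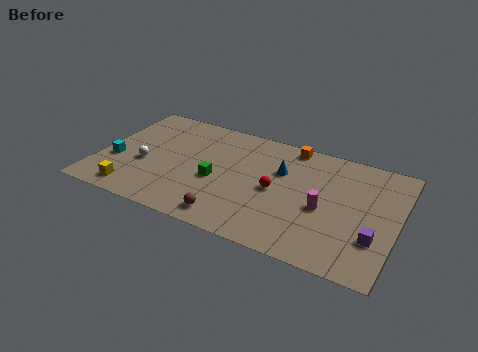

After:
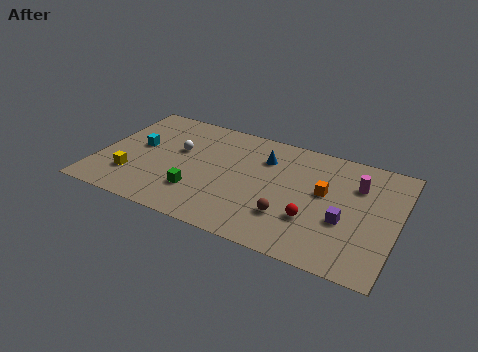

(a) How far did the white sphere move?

2.5

The white sphere was near (2.6, 3.8) before and (4.3, 5.7) after, so it travelled √(1.7² + 1.9²) ≈ 2.5 units.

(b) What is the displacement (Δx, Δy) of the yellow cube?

(-0.2, 1.2)

The yellow cube was at about (2.3, 1.3) and moved to about (2.1, 2.5).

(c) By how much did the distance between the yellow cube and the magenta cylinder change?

+2.1

They were about 10.8 units apart before and 12.9 after — 2.1 units further apart.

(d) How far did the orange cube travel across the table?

3.8

From (10.4, 8.5) to (12.6, 5.4), the orange cube covered √(2.2² + 3.1²) ≈ 3.8 units.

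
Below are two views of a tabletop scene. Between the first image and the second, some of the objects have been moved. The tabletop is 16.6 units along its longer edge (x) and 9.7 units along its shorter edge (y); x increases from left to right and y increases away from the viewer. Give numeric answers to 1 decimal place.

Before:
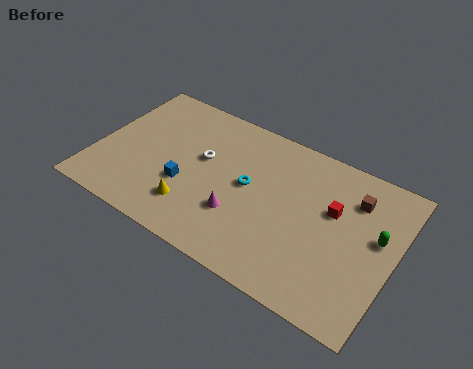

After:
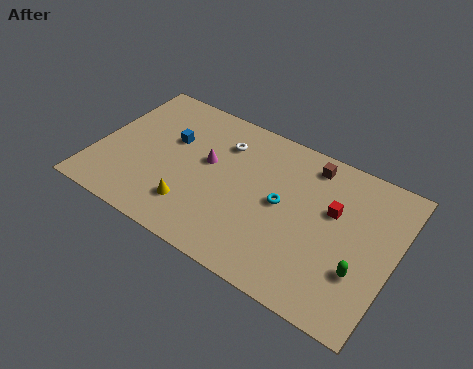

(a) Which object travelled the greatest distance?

the magenta cone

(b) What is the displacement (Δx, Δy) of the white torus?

(0.9, 1.6)

The white torus started near (5.8, 5.7) and ended near (6.7, 7.3).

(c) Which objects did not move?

the red cube and the yellow cone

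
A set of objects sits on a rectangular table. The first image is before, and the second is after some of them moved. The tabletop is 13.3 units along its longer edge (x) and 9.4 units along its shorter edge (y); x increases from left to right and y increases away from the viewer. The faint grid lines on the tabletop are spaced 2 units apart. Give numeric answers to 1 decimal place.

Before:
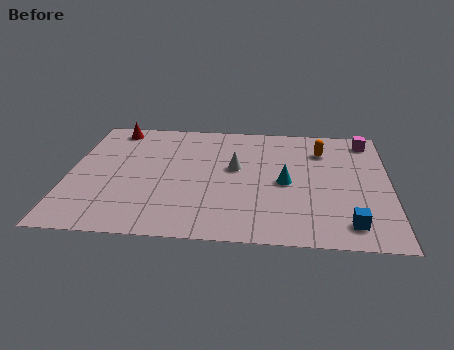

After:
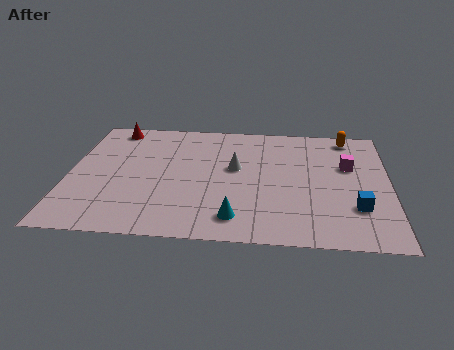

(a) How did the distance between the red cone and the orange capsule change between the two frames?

+1.0

Before: roughly 8.9 units apart; after: 9.9. That's 1.0 units further apart.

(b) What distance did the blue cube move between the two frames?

1.2

The blue cube was near (11.6, 1.5) before and (11.9, 2.7) after, so it travelled √(0.3² + 1.2²) ≈ 1.2 units.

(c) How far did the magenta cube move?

2.3

The magenta cube was near (12.4, 8.1) before and (11.6, 5.9) after, so it travelled √(0.8² + 2.2²) ≈ 2.3 units.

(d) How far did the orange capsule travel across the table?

1.6

The orange capsule moved from about (10.5, 7.1) to (11.6, 8.3), a distance of √(1.1² + 1.2²) ≈ 1.6.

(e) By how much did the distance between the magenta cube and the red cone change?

-0.5

The distance was about 10.7 in the first image and 10.2 in the second, so they moved 0.5 units closer together.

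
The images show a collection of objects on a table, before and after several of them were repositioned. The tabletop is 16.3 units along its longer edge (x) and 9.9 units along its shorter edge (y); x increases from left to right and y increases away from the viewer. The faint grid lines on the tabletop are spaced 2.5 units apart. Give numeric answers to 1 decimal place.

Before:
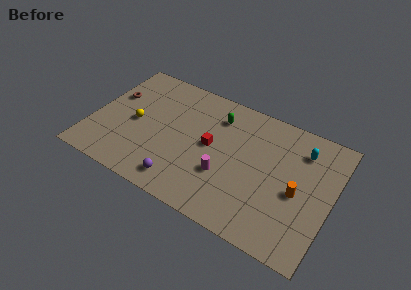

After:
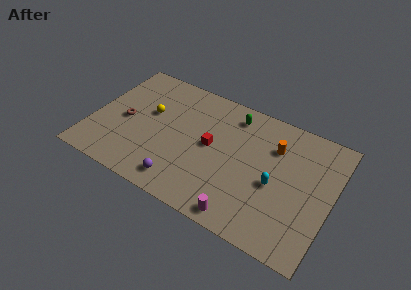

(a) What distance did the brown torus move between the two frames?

2.0

From (1.1, 6.3) to (2.2, 4.6), the brown torus covered √(1.1² + 1.7²) ≈ 2.0 units.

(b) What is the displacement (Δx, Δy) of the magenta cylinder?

(1.6, -2.4)

From the two frames, the magenta cylinder sits at roughly (9.3, 3.4) before and (10.9, 1.0) after.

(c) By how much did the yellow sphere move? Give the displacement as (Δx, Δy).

(0.8, 1.2)

The yellow sphere was at about (2.9, 4.7) and moved to about (3.7, 5.9).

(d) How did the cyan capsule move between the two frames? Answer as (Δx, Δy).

(-1.4, -3.4)

The cyan capsule was at about (14.0, 7.7) and moved to about (12.6, 4.3).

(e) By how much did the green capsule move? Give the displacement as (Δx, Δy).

(1.0, 0.6)

From the two frames, the green capsule sits at roughly (8.2, 7.7) before and (9.2, 8.3) after.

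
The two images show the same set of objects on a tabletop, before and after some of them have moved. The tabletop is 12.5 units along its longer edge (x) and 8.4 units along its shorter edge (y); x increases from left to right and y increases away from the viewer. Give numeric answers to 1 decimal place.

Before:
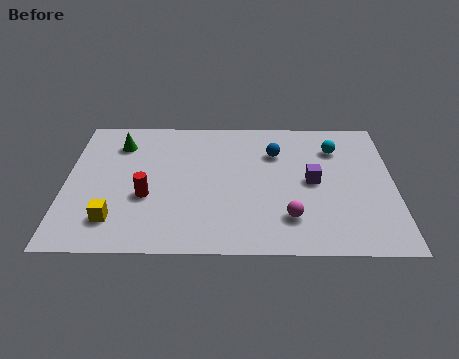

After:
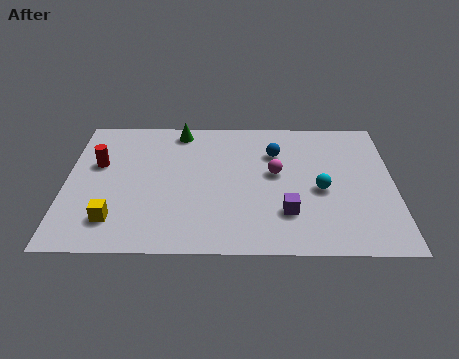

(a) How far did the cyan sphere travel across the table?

2.7

From (10.3, 6.3) to (9.7, 3.7), the cyan sphere covered √(0.6² + 2.6²) ≈ 2.7 units.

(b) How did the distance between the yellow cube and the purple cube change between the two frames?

-1.4

Before: roughly 7.9 units apart; after: 6.5. That's 1.4 units closer together.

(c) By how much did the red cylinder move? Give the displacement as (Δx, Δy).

(-1.9, 2.0)

The red cylinder was at about (3.1, 3.2) and moved to about (1.2, 5.2).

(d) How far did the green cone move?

2.5

From (2.0, 6.5) to (4.3, 7.4), the green cone covered √(2.3² + 0.9²) ≈ 2.5 units.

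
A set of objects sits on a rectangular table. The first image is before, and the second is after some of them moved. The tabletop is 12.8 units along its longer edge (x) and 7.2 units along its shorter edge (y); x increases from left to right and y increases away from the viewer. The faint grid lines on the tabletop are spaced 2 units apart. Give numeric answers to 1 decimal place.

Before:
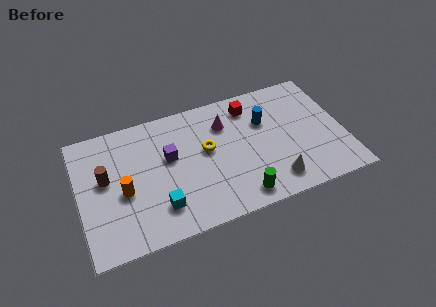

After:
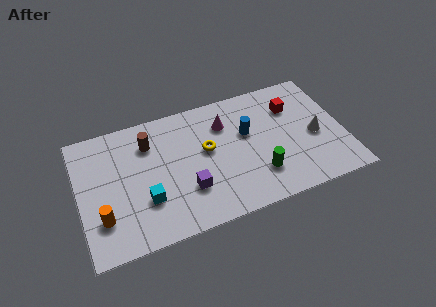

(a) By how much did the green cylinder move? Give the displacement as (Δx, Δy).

(1.0, 0.9)

The green cylinder was at about (7.5, 1.0) and moved to about (8.5, 1.9).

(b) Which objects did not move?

the yellow torus and the magenta cone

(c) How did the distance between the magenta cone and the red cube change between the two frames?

+1.9

The distance was about 1.4 in the first image and 3.3 in the second, so they moved 1.9 units further apart.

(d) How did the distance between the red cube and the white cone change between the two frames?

-2.5

The distance was about 4.7 in the first image and 2.2 in the second, so they moved 2.5 units closer together.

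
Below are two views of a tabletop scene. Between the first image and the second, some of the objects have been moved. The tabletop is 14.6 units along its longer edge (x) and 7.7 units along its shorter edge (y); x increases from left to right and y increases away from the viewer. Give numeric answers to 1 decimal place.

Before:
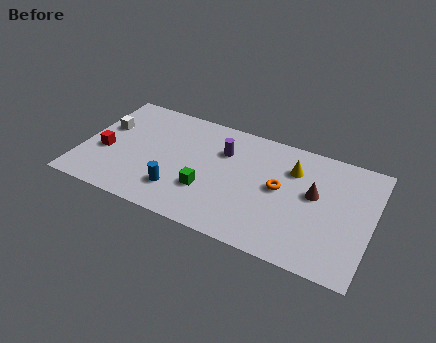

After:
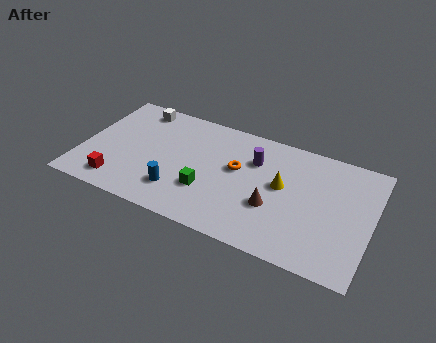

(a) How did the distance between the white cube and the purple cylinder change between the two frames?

+0.3

The distance was about 6.0 in the first image and 6.3 in the second, so they moved 0.3 units further apart.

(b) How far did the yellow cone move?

1.4

The yellow cone was near (10.5, 5.6) before and (10.1, 4.3) after, so it travelled √(0.4² + 1.3²) ≈ 1.4 units.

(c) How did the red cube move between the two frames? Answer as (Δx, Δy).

(0.9, -1.8)

The red cube was at about (1.2, 3.1) and moved to about (2.1, 1.3).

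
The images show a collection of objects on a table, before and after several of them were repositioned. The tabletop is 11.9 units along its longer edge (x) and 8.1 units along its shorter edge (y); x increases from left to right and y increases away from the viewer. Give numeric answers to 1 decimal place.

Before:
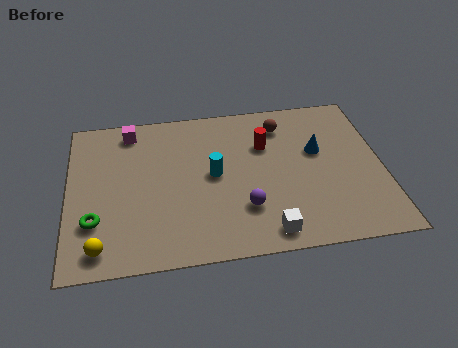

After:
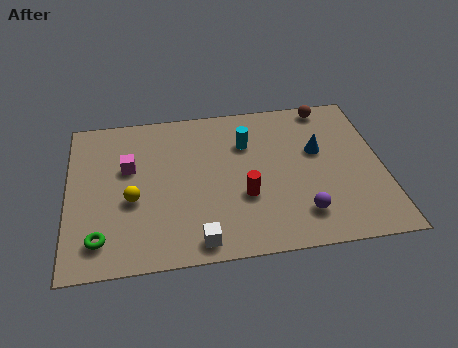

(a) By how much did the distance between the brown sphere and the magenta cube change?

+2.2

Before: roughly 5.8 units apart; after: 8.0. That's 2.2 units further apart.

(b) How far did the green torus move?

0.9

The green torus moved from about (1.0, 2.4) to (1.2, 1.5), a distance of √(0.2² + 0.9²) ≈ 0.9.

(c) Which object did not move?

the blue cone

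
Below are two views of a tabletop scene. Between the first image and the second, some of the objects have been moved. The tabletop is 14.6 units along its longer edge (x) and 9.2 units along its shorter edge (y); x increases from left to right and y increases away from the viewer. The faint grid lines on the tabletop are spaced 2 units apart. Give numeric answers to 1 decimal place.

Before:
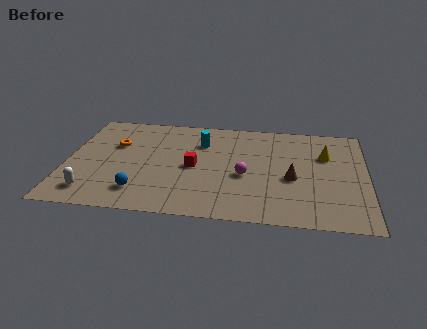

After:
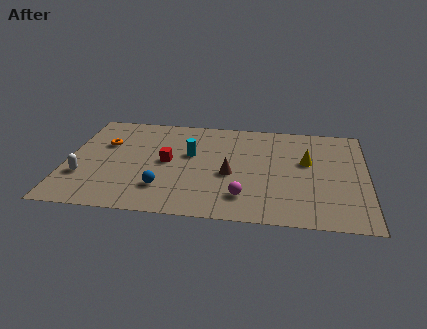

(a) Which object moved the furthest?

the brown cone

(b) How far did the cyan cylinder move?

1.3

The cyan cylinder was near (6.5, 6.7) before and (6.0, 5.5) after, so it travelled √(0.5² + 1.2²) ≈ 1.3 units.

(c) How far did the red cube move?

1.3

The red cube was near (6.2, 4.4) before and (4.9, 4.7) after, so it travelled √(1.3² + 0.3²) ≈ 1.3 units.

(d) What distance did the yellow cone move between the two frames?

1.1

From (12.6, 6.2) to (11.7, 5.5), the yellow cone covered √(0.9² + 0.7²) ≈ 1.1 units.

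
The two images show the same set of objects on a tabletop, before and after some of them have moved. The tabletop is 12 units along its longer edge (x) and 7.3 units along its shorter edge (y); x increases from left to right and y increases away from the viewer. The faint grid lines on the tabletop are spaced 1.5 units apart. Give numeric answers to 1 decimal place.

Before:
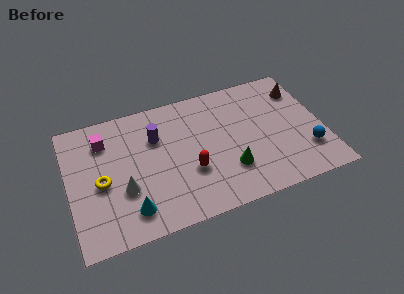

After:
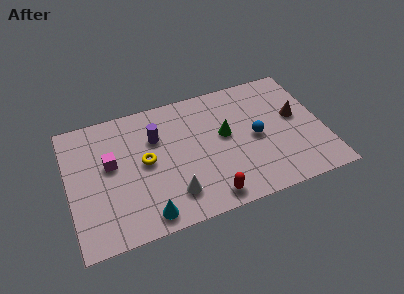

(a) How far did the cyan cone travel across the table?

0.9

From (2.7, 1.4) to (3.4, 0.9), the cyan cone covered √(0.7² + 0.5²) ≈ 0.9 units.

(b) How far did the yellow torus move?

2.2

The yellow torus was near (1.5, 3.3) before and (3.6, 3.8) after, so it travelled √(2.1² + 0.5²) ≈ 2.2 units.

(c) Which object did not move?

the purple cylinder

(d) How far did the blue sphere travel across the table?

2.7

The blue sphere was near (11.1, 2.0) before and (8.8, 3.5) after, so it travelled √(2.3² + 1.5²) ≈ 2.7 units.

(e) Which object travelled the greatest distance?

the blue sphere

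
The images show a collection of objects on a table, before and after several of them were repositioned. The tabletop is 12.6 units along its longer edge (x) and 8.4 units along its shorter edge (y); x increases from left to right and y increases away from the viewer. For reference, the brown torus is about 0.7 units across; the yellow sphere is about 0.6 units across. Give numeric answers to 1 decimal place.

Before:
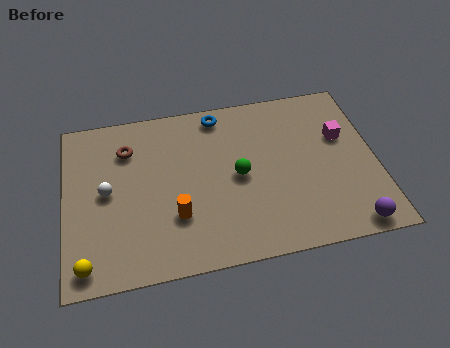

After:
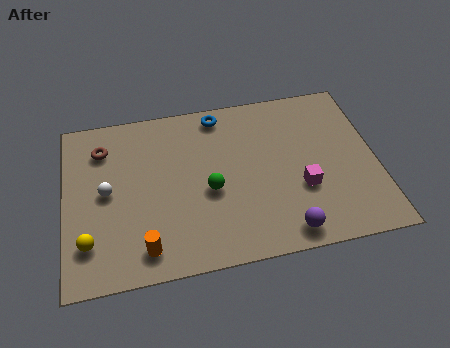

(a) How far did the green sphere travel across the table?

1.3

The green sphere was near (7.0, 4.1) before and (5.8, 3.6) after, so it travelled √(1.2² + 0.5²) ≈ 1.3 units.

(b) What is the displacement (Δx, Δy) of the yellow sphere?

(0.1, 1.0)

From the two frames, the yellow sphere sits at roughly (0.8, 1.0) before and (0.9, 2.0) after.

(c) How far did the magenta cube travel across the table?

2.9

From (11.3, 5.3) to (9.5, 3.0), the magenta cube covered √(1.8² + 2.3²) ≈ 2.9 units.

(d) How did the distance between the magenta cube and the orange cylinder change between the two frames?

-0.8

Before: roughly 7.4 units apart; after: 6.6. That's 0.8 units closer together.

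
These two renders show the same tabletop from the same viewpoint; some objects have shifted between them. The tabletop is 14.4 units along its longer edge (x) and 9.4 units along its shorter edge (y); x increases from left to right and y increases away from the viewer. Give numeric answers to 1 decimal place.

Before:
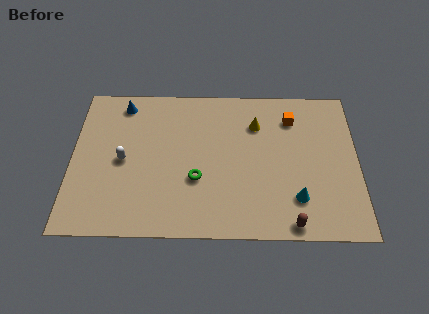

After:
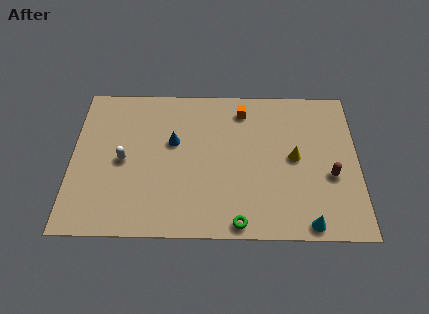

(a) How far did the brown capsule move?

3.5

The brown capsule moved from about (11.0, 0.8) to (13.0, 3.7), a distance of √(2.0² + 2.9²) ≈ 3.5.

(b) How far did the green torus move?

3.3

The green torus moved from about (6.3, 3.4) to (8.4, 0.8), a distance of √(2.1² + 2.6²) ≈ 3.3.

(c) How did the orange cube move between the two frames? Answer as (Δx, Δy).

(-2.5, 0.5)

From the two frames, the orange cube sits at roughly (11.1, 7.3) before and (8.6, 7.8) after.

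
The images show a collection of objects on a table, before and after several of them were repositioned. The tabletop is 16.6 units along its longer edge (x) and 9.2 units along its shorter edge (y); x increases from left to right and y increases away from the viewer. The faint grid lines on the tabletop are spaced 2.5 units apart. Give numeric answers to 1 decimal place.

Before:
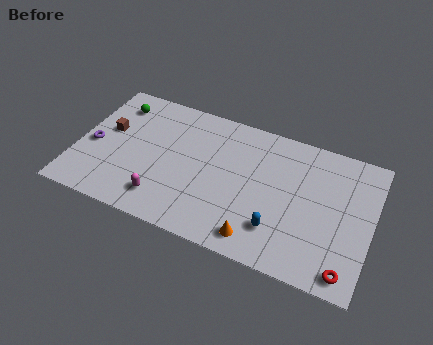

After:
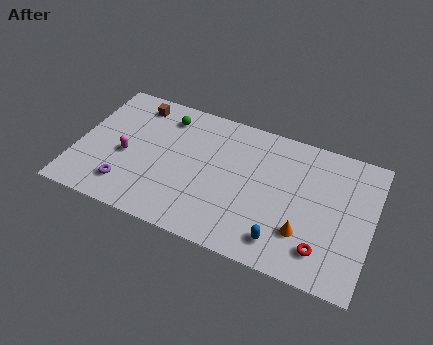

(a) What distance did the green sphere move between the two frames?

2.9

From (1.8, 7.4) to (4.7, 7.5), the green sphere covered √(2.9² + 0.1²) ≈ 2.9 units.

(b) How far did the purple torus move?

3.1

The purple torus was near (0.9, 4.1) before and (3.1, 1.9) after, so it travelled √(2.2² + 2.2²) ≈ 3.1 units.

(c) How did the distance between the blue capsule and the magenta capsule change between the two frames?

+3.0

They were about 6.4 units apart before and 9.4 after — 3.0 units further apart.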